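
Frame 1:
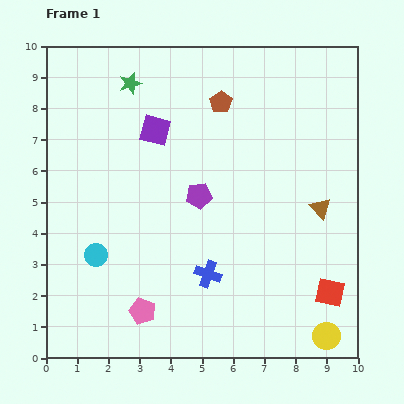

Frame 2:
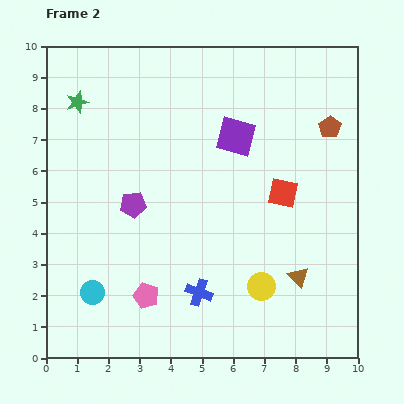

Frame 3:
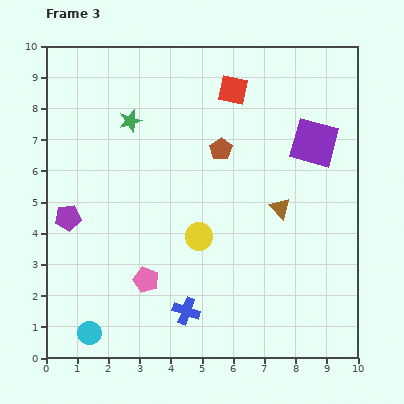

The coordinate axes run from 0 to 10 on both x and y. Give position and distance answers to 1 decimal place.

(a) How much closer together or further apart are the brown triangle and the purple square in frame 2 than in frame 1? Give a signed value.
-1.0

Distance in frame 1: 5.9. Distance in frame 2: 4.9.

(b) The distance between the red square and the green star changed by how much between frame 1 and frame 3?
-5.9

Distance in frame 1: 9.3. Distance in frame 3: 3.4.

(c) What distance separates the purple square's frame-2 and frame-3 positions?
2.5

The purple square moved from (6.1, 7.1) to (8.6, 6.9), a distance of √(2.5² + 0.2²) ≈ 2.5.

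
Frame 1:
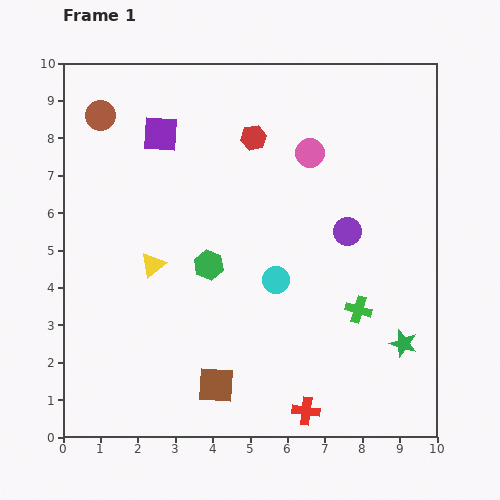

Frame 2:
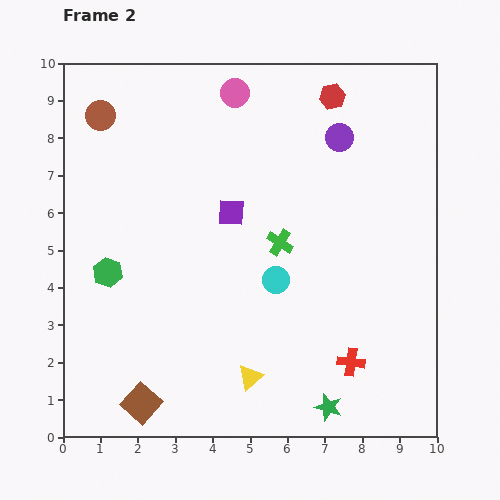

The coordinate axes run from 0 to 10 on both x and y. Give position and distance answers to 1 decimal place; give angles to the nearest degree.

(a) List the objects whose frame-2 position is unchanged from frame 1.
the brown circle, the cyan circle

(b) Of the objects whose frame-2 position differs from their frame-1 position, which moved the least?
the red cross

(moved 1.8)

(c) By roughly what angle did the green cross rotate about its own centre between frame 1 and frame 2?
16° clockwise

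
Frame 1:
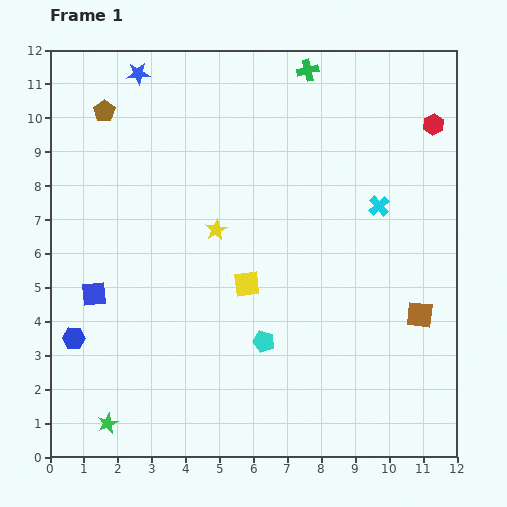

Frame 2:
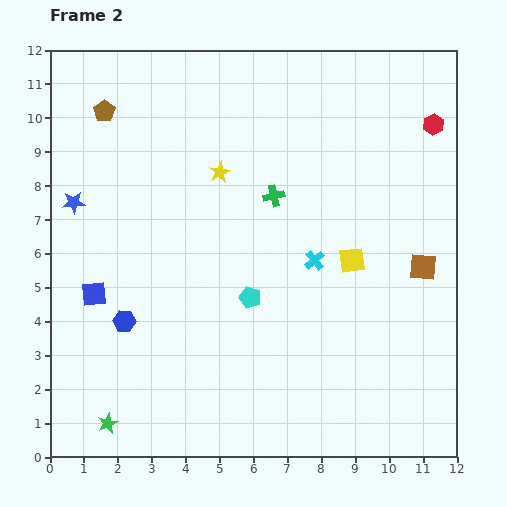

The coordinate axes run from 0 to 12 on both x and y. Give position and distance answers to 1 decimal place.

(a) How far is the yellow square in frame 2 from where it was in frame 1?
3.2

The yellow square moved from (5.8, 5.1) to (8.9, 5.8), a distance of √(3.1² + 0.7²) ≈ 3.2.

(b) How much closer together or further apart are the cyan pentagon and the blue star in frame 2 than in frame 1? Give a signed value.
-2.8

Distance in frame 1: 8.7. Distance in frame 2: 5.9.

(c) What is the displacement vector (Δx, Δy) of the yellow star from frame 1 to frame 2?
(0.1, 1.7)

The yellow star was at (4.9, 6.7) in frame 1 and (5.0, 8.4) in frame 2.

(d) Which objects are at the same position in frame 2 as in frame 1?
the green star, the brown pentagon, the blue square, the red hexagon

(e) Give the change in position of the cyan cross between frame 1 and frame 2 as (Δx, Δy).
(-1.9, -1.6)

The cyan cross was at (9.7, 7.4) in frame 1 and (7.8, 5.8) in frame 2.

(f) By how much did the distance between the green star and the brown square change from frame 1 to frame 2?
+0.7

Distance in frame 1: 9.7. Distance in frame 2: 10.4.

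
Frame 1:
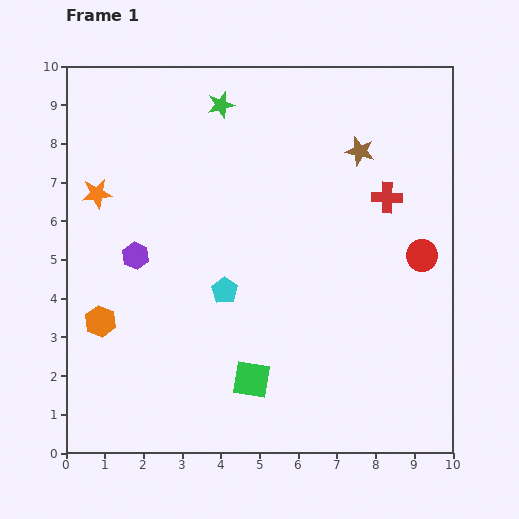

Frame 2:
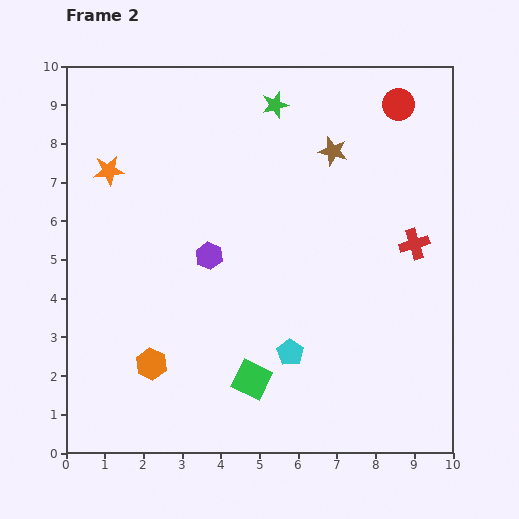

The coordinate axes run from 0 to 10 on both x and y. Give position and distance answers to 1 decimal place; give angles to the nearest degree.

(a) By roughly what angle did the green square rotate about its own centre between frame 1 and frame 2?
17° clockwise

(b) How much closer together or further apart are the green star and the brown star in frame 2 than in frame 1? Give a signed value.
-1.9

Distance in frame 1: 3.8. Distance in frame 2: 1.9.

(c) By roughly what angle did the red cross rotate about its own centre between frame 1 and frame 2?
18° counter-clockwise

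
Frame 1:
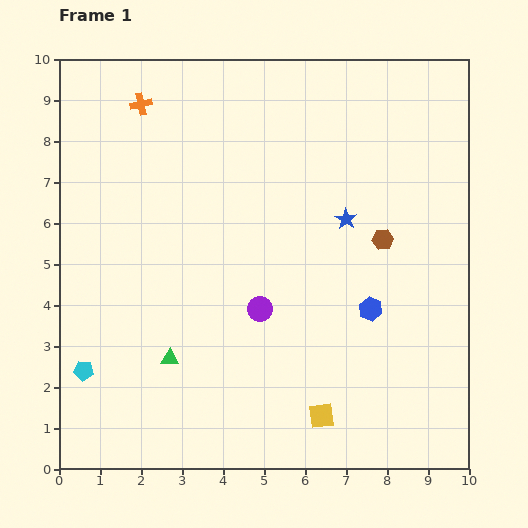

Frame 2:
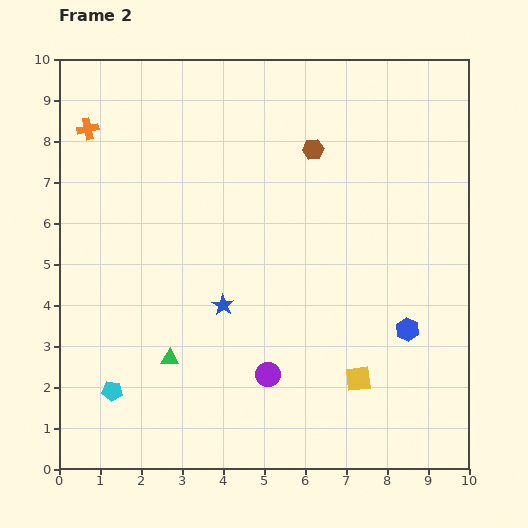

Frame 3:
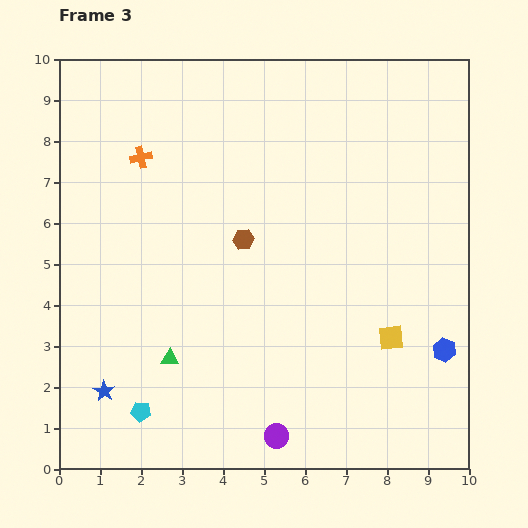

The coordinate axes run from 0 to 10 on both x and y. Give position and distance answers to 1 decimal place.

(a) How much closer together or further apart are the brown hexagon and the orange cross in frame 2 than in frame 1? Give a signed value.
-1.3

Distance in frame 1: 6.8. Distance in frame 2: 5.5.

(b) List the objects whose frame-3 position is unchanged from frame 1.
the green triangle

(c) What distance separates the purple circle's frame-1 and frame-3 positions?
3.1

The purple circle moved from (4.9, 3.9) to (5.3, 0.8), a distance of √(0.4² + 3.1²) ≈ 3.1.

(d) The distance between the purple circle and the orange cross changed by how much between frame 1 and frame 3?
+1.8

Distance in frame 1: 5.8. Distance in frame 3: 7.6.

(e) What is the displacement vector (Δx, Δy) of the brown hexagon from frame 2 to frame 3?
(-1.7, -2.2)

The brown hexagon was at (6.2, 7.8) in frame 2 and (4.5, 5.6) in frame 3.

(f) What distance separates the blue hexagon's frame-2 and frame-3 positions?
1.0

The blue hexagon moved from (8.5, 3.4) to (9.4, 2.9), a distance of √(0.9² + 0.5²) ≈ 1.0.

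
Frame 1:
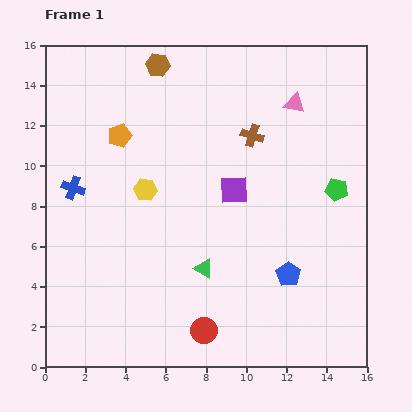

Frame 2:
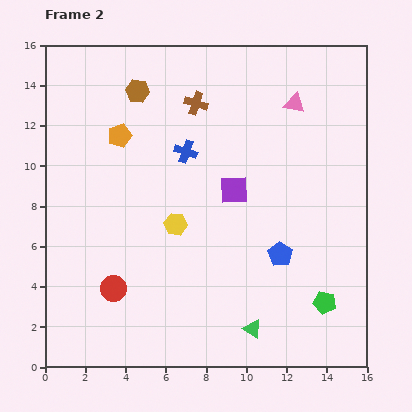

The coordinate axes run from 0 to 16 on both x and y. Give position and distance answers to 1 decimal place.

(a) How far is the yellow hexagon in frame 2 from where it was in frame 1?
2.3

The yellow hexagon moved from (5.0, 8.8) to (6.5, 7.1), a distance of √(1.5² + 1.7²) ≈ 2.3.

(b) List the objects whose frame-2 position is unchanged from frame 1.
the purple square, the pink triangle, the orange pentagon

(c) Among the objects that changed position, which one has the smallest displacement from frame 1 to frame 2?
the blue pentagon

(moved 1.1)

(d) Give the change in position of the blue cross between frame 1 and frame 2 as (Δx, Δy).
(5.6, 1.8)

The blue cross was at (1.4, 8.9) in frame 1 and (7.0, 10.7) in frame 2.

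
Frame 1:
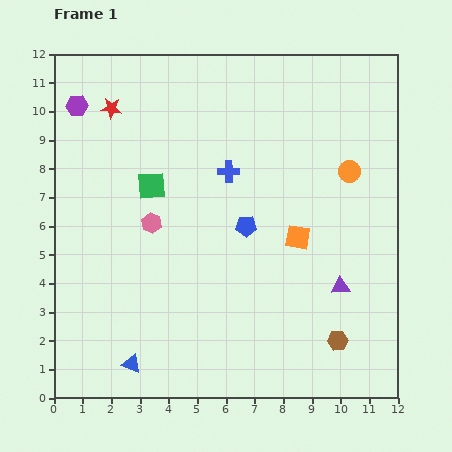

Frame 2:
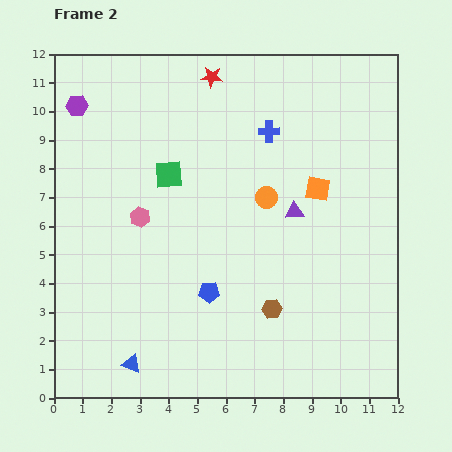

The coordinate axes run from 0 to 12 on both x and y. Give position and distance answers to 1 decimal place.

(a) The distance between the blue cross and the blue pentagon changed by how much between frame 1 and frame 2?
+4.0

Distance in frame 1: 2.0. Distance in frame 2: 6.0.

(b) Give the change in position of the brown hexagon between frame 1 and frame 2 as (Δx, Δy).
(-2.3, 1.1)

The brown hexagon was at (9.9, 2.0) in frame 1 and (7.6, 3.1) in frame 2.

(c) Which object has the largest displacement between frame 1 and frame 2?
the red star

(moved 3.7; next 3.1)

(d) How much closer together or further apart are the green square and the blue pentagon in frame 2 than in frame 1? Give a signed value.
+0.7

Distance in frame 1: 3.6. Distance in frame 2: 4.3.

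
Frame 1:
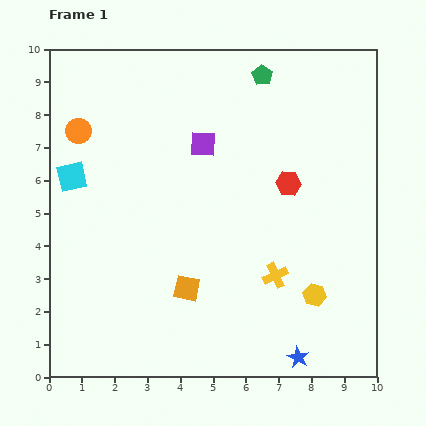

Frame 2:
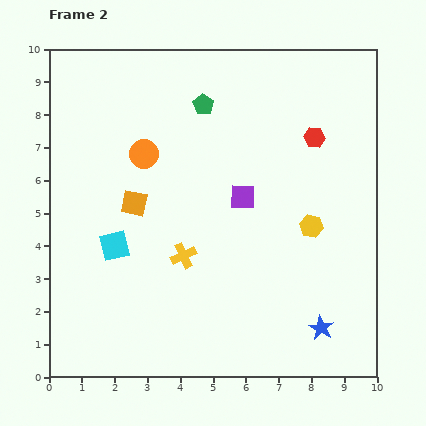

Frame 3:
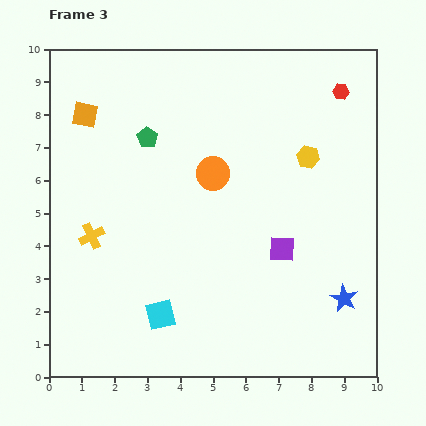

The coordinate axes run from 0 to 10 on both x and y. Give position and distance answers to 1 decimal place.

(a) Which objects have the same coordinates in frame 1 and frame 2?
none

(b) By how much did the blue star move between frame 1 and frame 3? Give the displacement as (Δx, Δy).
(1.4, 1.8)

The blue star was at (7.6, 0.6) in frame 1 and (9.0, 2.4) in frame 3.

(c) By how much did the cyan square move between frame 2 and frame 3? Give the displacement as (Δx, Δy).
(1.4, -2.1)

The cyan square was at (2.0, 4.0) in frame 2 and (3.4, 1.9) in frame 3.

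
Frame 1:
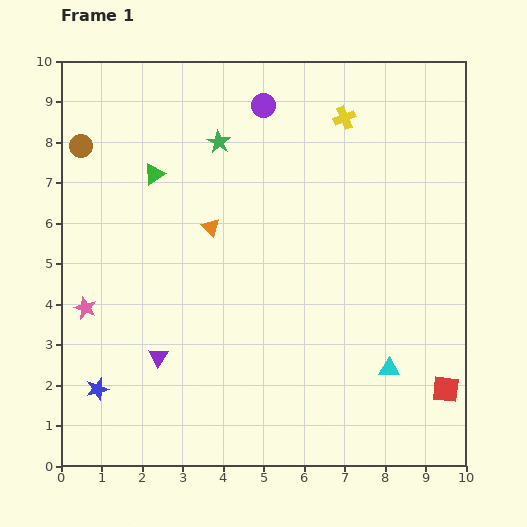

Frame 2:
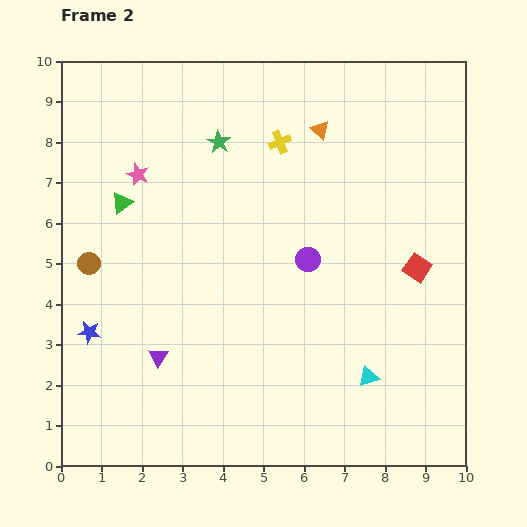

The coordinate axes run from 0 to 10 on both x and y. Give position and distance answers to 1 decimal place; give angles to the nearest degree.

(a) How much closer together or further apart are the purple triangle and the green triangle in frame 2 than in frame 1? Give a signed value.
-0.6

Distance in frame 1: 4.5. Distance in frame 2: 3.9.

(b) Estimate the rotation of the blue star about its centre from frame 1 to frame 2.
23° clockwise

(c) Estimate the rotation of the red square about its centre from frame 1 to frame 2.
27° clockwise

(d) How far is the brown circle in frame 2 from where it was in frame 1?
2.9

The brown circle moved from (0.5, 7.9) to (0.7, 5.0), a distance of √(0.2² + 2.9²) ≈ 2.9.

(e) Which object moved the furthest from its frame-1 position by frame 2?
the purple circle

(moved 4.0; next 3.6)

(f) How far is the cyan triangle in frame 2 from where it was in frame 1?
0.5

The cyan triangle moved from (8.1, 2.4) to (7.6, 2.2), a distance of √(0.5² + 0.2²) ≈ 0.5.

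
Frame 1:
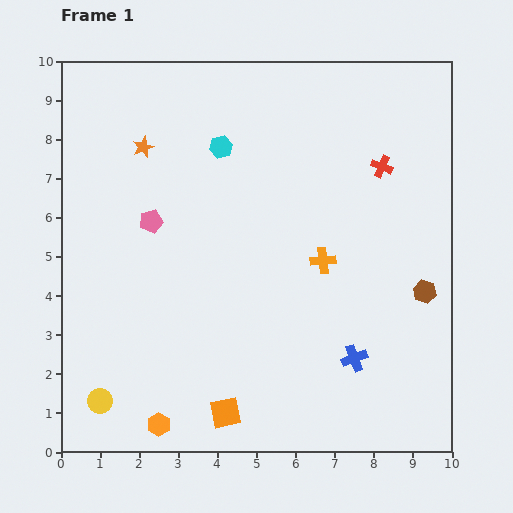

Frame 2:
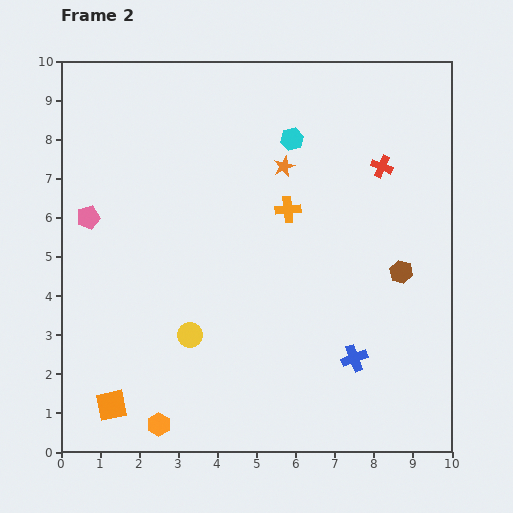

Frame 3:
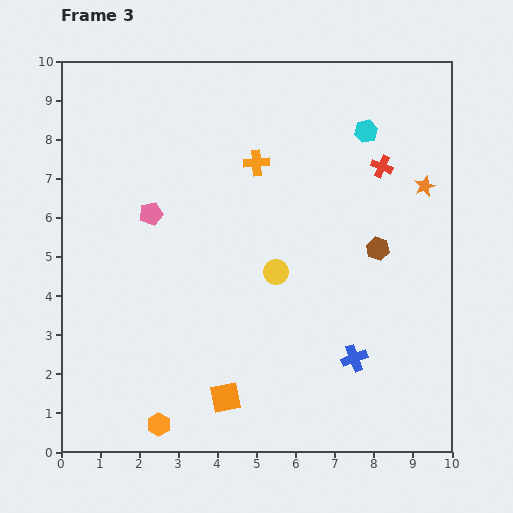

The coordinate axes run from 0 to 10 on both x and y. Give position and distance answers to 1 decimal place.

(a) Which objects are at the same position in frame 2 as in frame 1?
the orange hexagon, the blue cross, the red cross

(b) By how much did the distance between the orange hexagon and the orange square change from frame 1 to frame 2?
-0.4

Distance in frame 1: 1.7. Distance in frame 2: 1.3.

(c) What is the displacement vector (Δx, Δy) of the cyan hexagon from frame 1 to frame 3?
(3.7, 0.4)

The cyan hexagon was at (4.1, 7.8) in frame 1 and (7.8, 8.2) in frame 3.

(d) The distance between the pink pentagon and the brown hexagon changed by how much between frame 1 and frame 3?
-1.3

Distance in frame 1: 7.2. Distance in frame 3: 5.9.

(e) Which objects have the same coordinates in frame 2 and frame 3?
the orange hexagon, the blue cross, the red cross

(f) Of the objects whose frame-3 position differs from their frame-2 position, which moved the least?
the brown hexagon

(moved 0.8)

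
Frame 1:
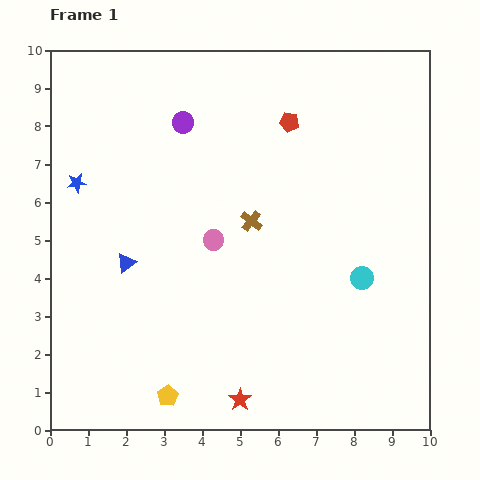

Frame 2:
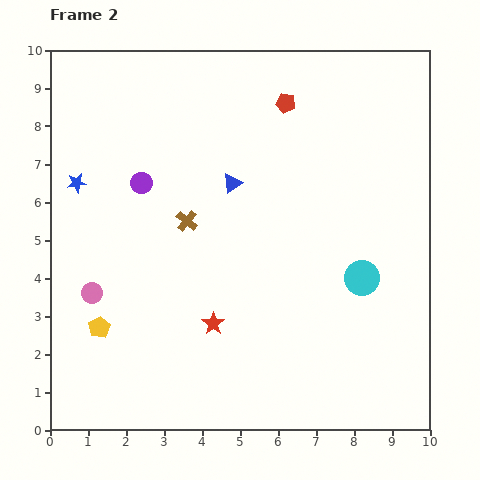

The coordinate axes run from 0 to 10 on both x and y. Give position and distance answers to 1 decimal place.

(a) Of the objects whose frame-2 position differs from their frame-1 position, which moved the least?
the red pentagon

(moved 0.5)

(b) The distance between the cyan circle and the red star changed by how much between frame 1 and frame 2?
-0.4

Distance in frame 1: 4.5. Distance in frame 2: 4.1.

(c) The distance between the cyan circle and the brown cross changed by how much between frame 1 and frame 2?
+1.5

Distance in frame 1: 3.3. Distance in frame 2: 4.8.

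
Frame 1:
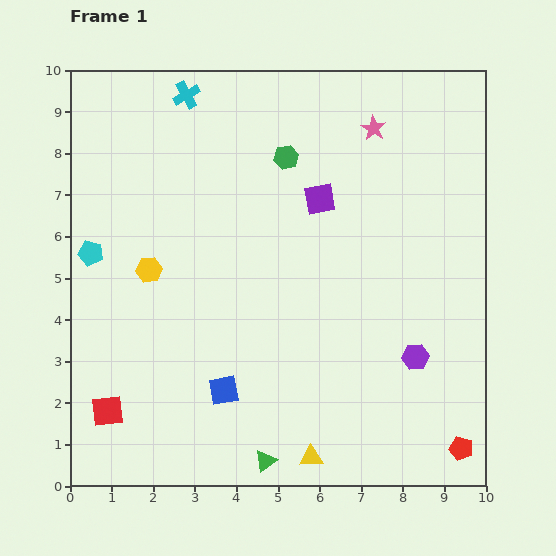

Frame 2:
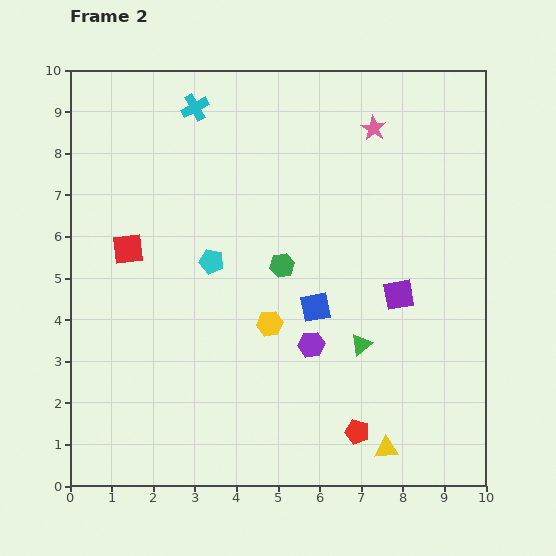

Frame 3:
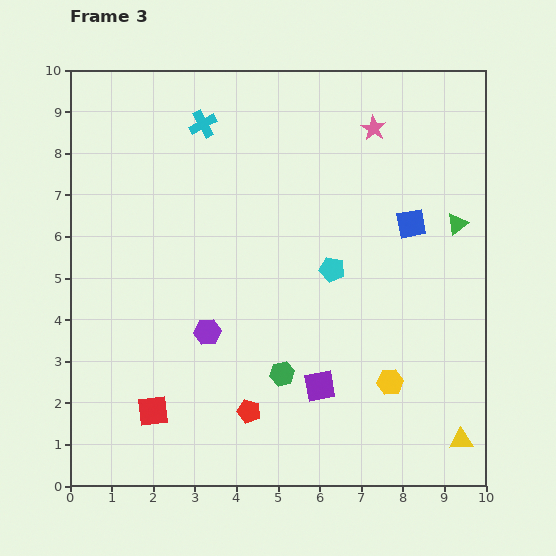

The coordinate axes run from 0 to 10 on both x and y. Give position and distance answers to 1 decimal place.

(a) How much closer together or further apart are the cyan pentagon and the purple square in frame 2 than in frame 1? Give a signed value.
-1.1

Distance in frame 1: 5.7. Distance in frame 2: 4.6.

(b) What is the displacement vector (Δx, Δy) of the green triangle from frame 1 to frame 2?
(2.3, 2.8)

The green triangle was at (4.7, 0.6) in frame 1 and (7.0, 3.4) in frame 2.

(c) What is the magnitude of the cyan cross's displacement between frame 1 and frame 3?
0.8

The cyan cross moved from (2.8, 9.4) to (3.2, 8.7), a distance of √(0.4² + 0.7²) ≈ 0.8.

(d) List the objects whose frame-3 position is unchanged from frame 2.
the pink star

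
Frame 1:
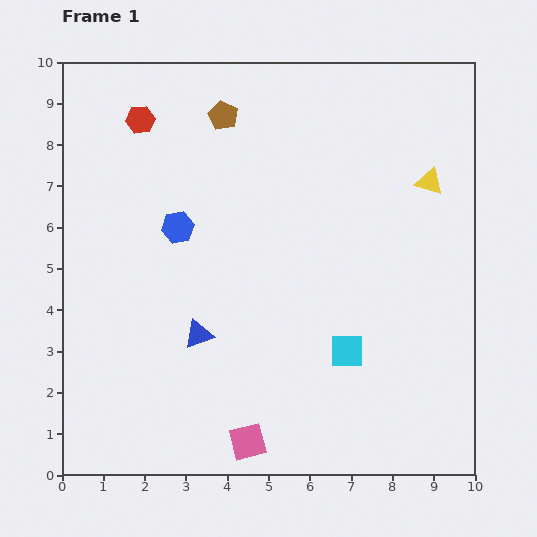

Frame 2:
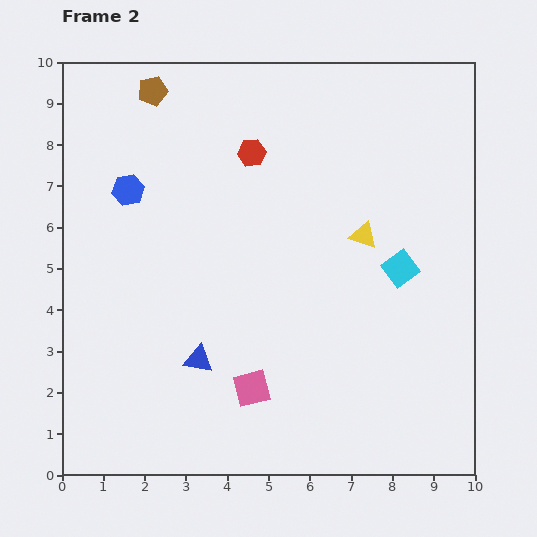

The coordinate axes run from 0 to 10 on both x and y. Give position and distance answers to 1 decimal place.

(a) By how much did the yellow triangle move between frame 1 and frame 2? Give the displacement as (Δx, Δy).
(-1.6, -1.3)

The yellow triangle was at (8.9, 7.1) in frame 1 and (7.3, 5.8) in frame 2.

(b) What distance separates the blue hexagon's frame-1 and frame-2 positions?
1.5

The blue hexagon moved from (2.8, 6.0) to (1.6, 6.9), a distance of √(1.2² + 0.9²) ≈ 1.5.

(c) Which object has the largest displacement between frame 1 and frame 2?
the red hexagon

(moved 2.8; next 2.4)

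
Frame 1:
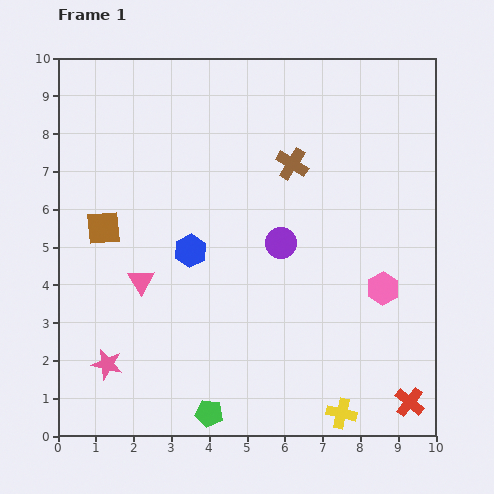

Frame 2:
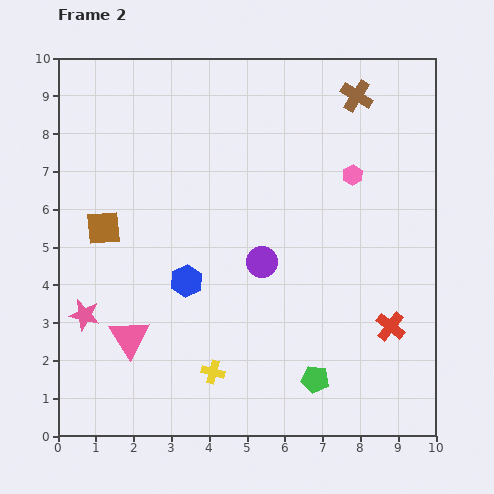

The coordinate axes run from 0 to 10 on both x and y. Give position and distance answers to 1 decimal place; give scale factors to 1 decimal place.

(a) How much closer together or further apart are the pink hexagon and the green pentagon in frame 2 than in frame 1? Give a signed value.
-0.2

Distance in frame 1: 5.7. Distance in frame 2: 5.5.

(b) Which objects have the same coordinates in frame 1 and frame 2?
the brown square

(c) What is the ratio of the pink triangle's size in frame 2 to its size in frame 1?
1.6×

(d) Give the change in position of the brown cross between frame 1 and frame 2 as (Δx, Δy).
(1.7, 1.8)

The brown cross was at (6.2, 7.2) in frame 1 and (7.9, 9.0) in frame 2.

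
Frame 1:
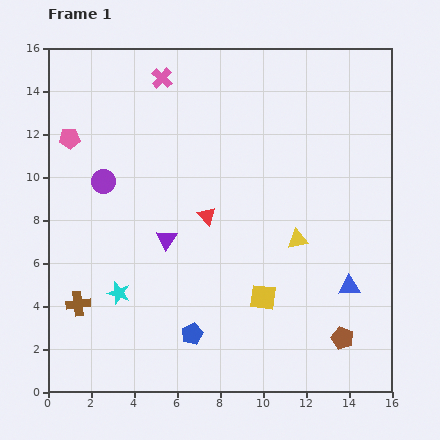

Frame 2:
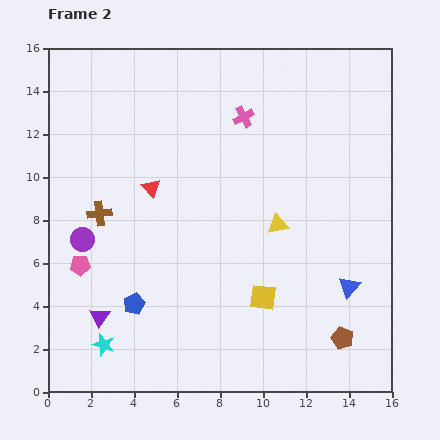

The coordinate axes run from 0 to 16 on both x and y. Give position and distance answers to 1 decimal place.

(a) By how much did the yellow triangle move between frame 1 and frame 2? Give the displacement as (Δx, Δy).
(-0.9, 0.7)

The yellow triangle was at (11.6, 7.1) in frame 1 and (10.7, 7.8) in frame 2.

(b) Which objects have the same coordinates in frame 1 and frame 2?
the yellow square, the brown pentagon, the blue triangle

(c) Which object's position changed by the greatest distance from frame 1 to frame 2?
the pink pentagon

(moved 5.9; next 4.8)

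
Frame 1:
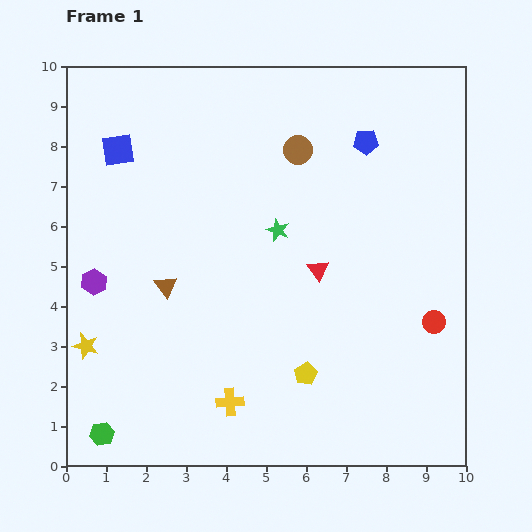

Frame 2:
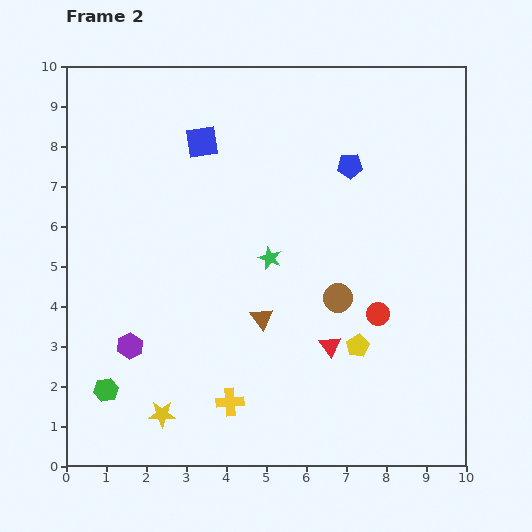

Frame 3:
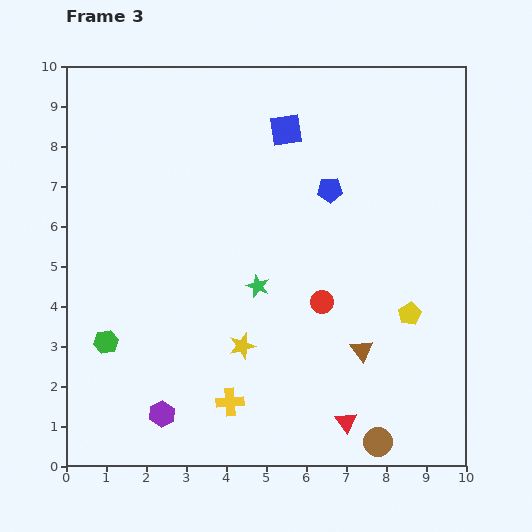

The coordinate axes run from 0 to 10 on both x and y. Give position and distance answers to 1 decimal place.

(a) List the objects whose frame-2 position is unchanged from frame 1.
the yellow cross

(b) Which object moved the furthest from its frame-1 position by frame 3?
the brown circle

(moved 7.6; next 5.2)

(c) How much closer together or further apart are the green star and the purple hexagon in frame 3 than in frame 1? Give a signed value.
-0.8

Distance in frame 1: 4.8. Distance in frame 3: 4.0.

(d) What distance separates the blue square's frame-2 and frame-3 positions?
2.1

The blue square moved from (3.4, 8.1) to (5.5, 8.4), a distance of √(2.1² + 0.3²) ≈ 2.1.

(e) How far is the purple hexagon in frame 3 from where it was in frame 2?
1.9

The purple hexagon moved from (1.6, 3.0) to (2.4, 1.3), a distance of √(0.8² + 1.7²) ≈ 1.9.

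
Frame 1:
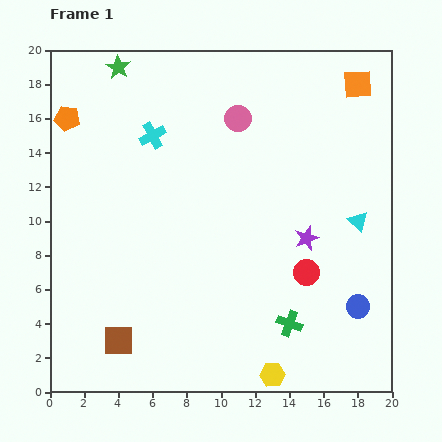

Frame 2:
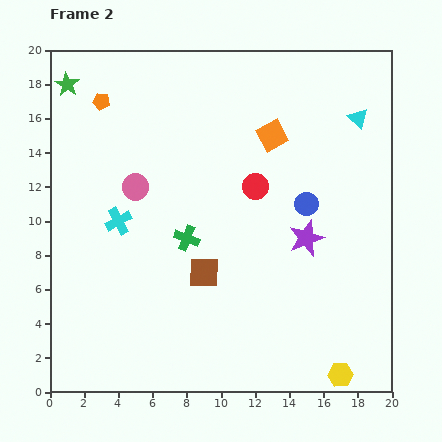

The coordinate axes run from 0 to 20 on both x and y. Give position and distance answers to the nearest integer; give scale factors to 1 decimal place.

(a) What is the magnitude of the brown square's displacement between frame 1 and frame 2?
6

The brown square moved from (4, 3) to (9, 7), a distance of √(5² + 4²) ≈ 6.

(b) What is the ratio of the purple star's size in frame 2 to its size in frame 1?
1.5×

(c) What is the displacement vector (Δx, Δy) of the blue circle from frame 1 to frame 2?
(-3, 6)

The blue circle was at (18, 5) in frame 1 and (15, 11) in frame 2.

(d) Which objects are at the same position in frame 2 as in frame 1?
the purple star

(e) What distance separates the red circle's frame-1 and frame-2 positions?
6

The red circle moved from (15, 7) to (12, 12), a distance of √(3² + 5²) ≈ 6.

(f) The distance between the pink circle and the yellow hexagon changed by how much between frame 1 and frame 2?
+1

Distance in frame 1: 15. Distance in frame 2: 16.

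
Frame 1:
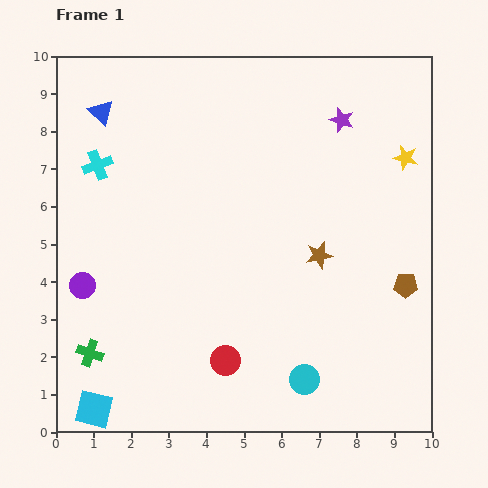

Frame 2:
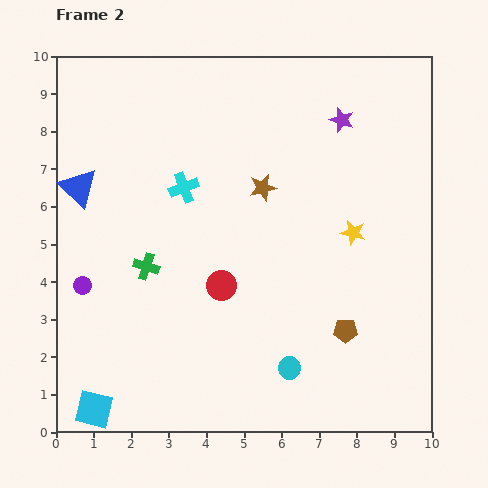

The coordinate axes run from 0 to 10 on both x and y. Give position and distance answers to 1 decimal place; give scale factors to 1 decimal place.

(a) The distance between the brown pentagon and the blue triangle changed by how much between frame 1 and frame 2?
-1.2

Distance in frame 1: 9.3. Distance in frame 2: 8.1.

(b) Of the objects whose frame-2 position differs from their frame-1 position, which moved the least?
the cyan circle

(moved 0.5)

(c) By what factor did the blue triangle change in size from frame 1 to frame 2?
1.6×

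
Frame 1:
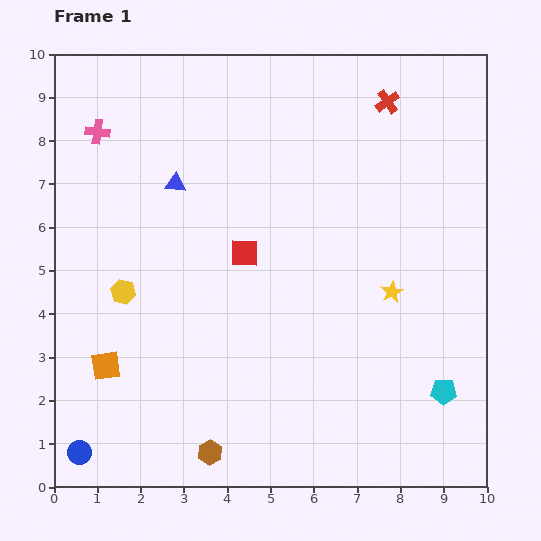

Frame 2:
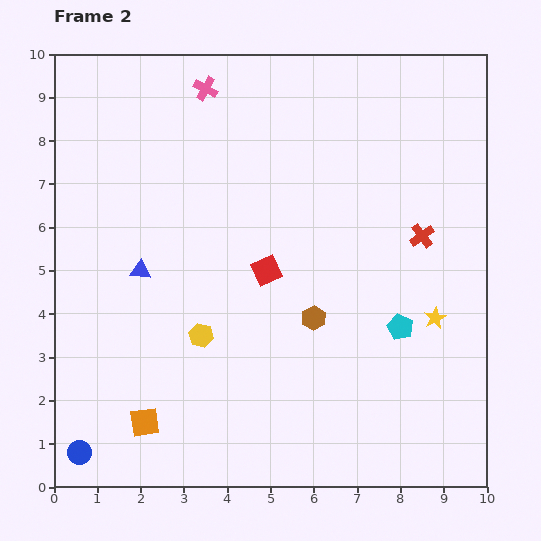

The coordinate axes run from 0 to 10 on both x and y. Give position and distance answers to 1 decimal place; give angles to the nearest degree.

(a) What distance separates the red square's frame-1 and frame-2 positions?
0.6

The red square moved from (4.4, 5.4) to (4.9, 5.0), a distance of √(0.5² + 0.4²) ≈ 0.6.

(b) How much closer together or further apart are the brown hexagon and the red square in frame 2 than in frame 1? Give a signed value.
-3.1

Distance in frame 1: 4.7. Distance in frame 2: 1.6.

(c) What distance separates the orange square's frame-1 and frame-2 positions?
1.6

The orange square moved from (1.2, 2.8) to (2.1, 1.5), a distance of √(0.9² + 1.3²) ≈ 1.6.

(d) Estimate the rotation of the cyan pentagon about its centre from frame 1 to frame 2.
23° clockwise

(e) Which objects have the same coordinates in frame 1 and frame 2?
the blue circle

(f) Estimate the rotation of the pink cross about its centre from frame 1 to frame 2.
21° clockwise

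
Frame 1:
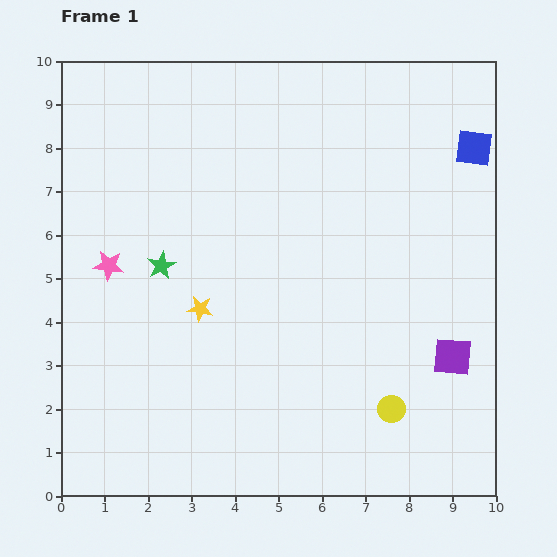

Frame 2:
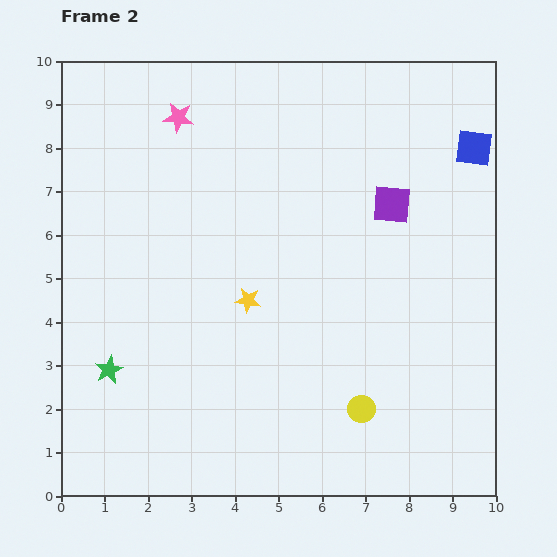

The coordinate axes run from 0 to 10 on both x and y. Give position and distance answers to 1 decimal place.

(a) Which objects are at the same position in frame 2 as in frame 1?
the blue square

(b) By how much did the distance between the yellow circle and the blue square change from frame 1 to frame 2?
+0.2

Distance in frame 1: 6.3. Distance in frame 2: 6.5.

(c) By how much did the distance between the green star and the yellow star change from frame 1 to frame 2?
+2.3

Distance in frame 1: 1.3. Distance in frame 2: 3.6.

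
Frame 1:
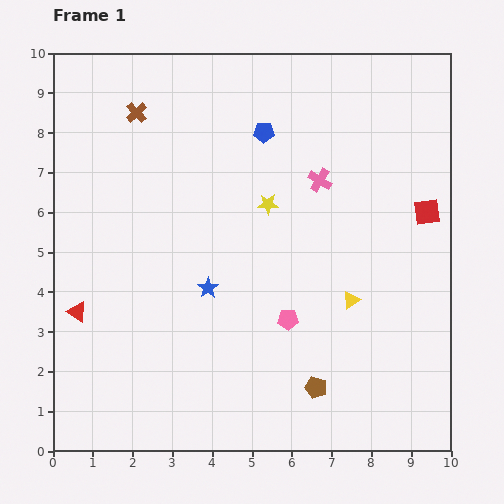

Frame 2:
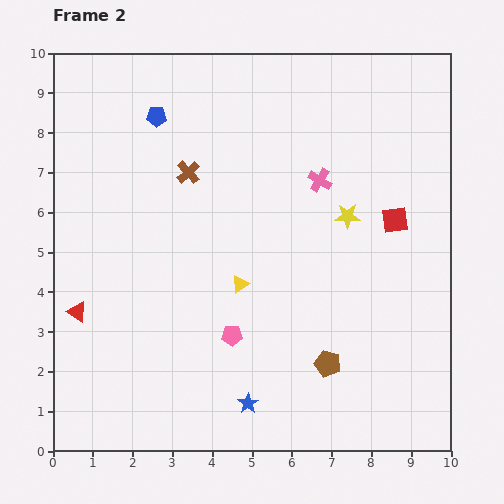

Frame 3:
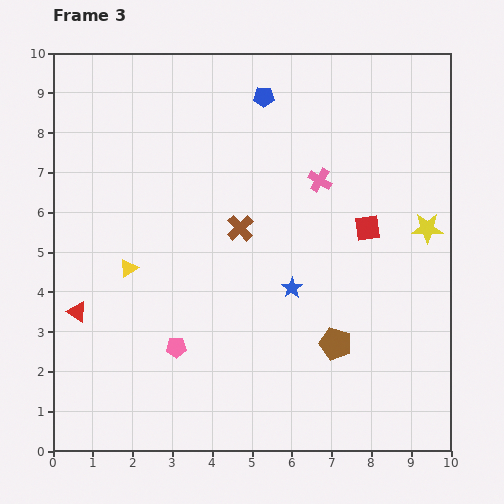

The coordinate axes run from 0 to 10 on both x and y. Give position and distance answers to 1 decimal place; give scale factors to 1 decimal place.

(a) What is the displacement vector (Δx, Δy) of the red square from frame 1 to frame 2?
(-0.8, -0.2)

The red square was at (9.4, 6.0) in frame 1 and (8.6, 5.8) in frame 2.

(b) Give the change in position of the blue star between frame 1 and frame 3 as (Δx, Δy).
(2.1, 0.0)

The blue star was at (3.9, 4.1) in frame 1 and (6.0, 4.1) in frame 3.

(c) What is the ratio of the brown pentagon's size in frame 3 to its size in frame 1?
1.5×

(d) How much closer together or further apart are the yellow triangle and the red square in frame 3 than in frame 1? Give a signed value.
+3.2

Distance in frame 1: 2.9. Distance in frame 3: 6.1.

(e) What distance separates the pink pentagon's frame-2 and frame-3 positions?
1.4

The pink pentagon moved from (4.5, 2.9) to (3.1, 2.6), a distance of √(1.4² + 0.3²) ≈ 1.4.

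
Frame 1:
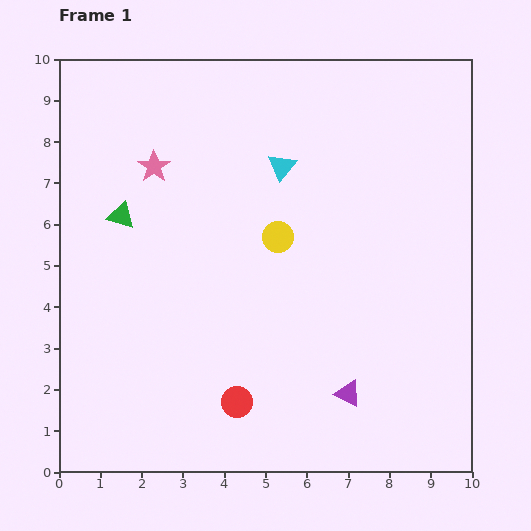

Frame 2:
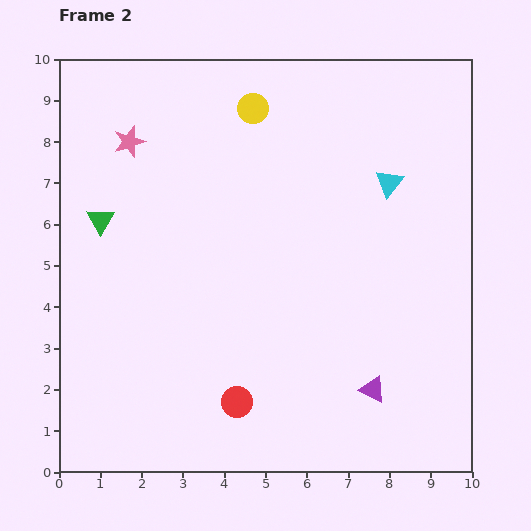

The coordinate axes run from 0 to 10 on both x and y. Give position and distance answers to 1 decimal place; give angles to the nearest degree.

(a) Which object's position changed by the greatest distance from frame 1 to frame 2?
the yellow circle

(moved 3.2; next 2.6)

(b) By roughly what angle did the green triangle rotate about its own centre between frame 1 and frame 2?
44° clockwise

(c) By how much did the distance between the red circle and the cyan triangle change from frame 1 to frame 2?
+0.7

Distance in frame 1: 5.8. Distance in frame 2: 6.5.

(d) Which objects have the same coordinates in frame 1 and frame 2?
the red circle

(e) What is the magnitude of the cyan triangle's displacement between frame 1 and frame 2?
2.6

The cyan triangle moved from (5.4, 7.4) to (8.0, 7.0), a distance of √(2.6² + 0.4²) ≈ 2.6.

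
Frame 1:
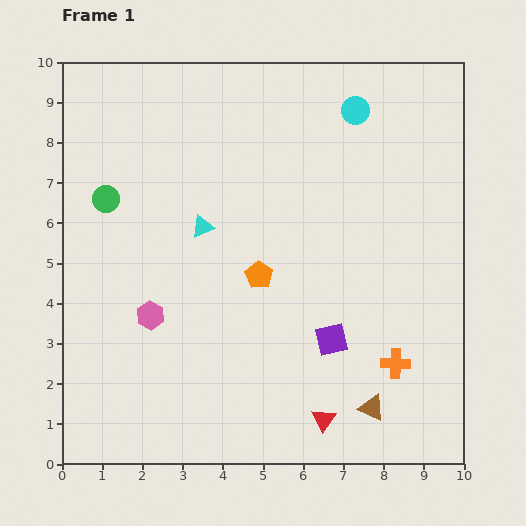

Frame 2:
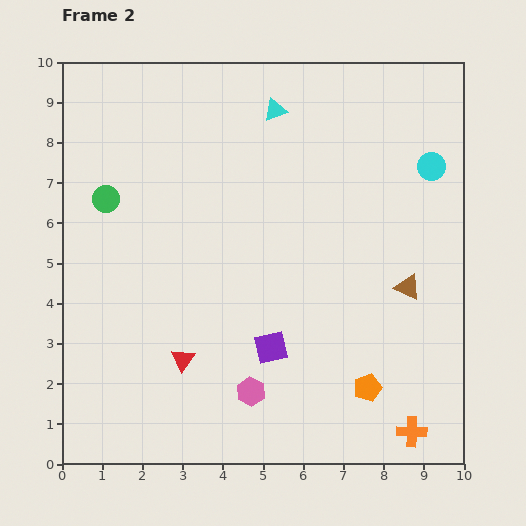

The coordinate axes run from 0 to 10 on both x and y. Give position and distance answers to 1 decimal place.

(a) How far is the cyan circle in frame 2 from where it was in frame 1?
2.4

The cyan circle moved from (7.3, 8.8) to (9.2, 7.4), a distance of √(1.9² + 1.4²) ≈ 2.4.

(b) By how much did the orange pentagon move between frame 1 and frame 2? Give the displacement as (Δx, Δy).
(2.7, -2.8)

The orange pentagon was at (4.9, 4.7) in frame 1 and (7.6, 1.9) in frame 2.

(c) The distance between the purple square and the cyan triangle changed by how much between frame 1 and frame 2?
+1.6

Distance in frame 1: 4.3. Distance in frame 2: 5.9.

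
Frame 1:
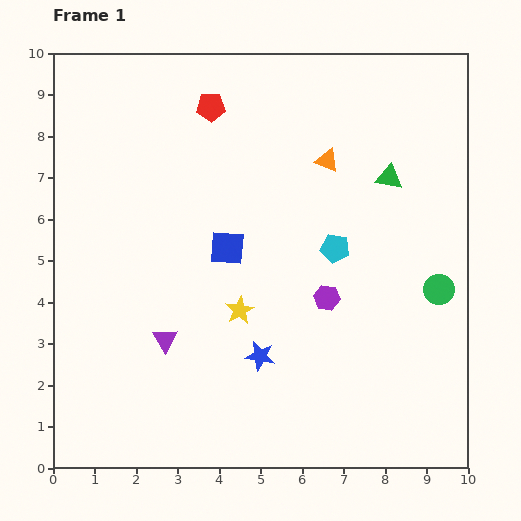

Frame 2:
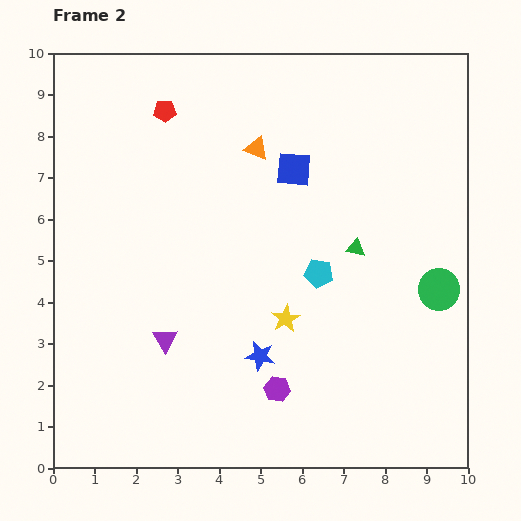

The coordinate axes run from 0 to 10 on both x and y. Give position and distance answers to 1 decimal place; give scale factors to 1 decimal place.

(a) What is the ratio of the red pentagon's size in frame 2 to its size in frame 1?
0.8×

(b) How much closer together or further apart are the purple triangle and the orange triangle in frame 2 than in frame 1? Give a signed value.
-0.7

Distance in frame 1: 5.8. Distance in frame 2: 5.1.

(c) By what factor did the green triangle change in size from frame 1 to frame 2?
0.7×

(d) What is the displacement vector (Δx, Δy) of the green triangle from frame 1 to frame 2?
(-0.8, -1.7)

The green triangle was at (8.1, 7.0) in frame 1 and (7.3, 5.3) in frame 2.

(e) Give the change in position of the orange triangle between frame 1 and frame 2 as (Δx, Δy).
(-1.7, 0.3)

The orange triangle was at (6.6, 7.4) in frame 1 and (4.9, 7.7) in frame 2.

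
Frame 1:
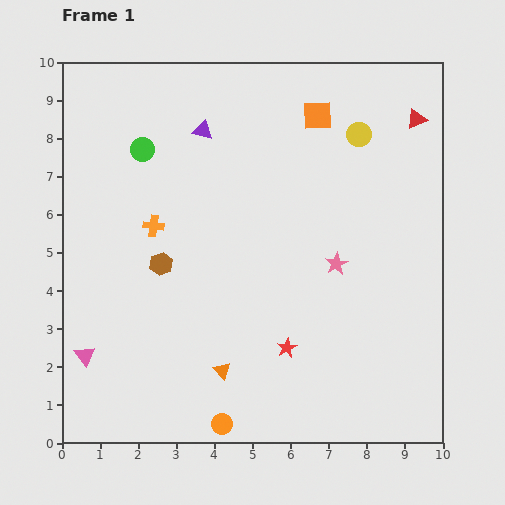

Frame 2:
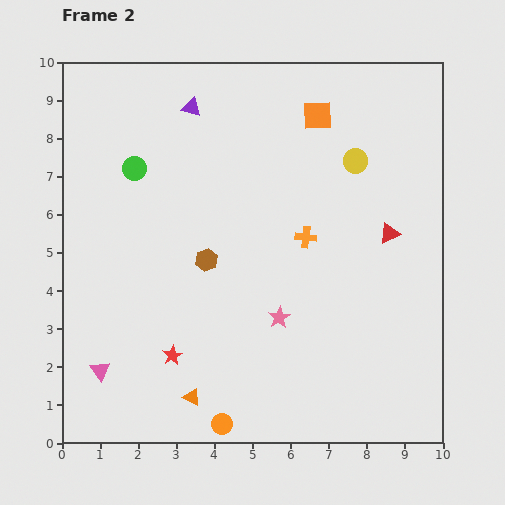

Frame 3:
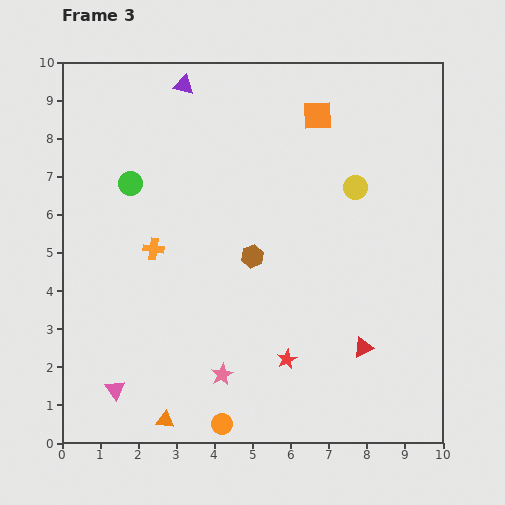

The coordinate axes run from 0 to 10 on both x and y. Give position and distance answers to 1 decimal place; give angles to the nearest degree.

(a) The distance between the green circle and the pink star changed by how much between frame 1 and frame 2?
-0.5

Distance in frame 1: 5.9. Distance in frame 2: 5.4.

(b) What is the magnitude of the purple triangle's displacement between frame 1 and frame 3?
1.3

The purple triangle moved from (3.7, 8.2) to (3.2, 9.4), a distance of √(0.5² + 1.2²) ≈ 1.3.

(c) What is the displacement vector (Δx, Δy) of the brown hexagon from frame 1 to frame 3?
(2.4, 0.2)

The brown hexagon was at (2.6, 4.7) in frame 1 and (5.0, 4.9) in frame 3.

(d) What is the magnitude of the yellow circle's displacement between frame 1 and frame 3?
1.4

The yellow circle moved from (7.8, 8.1) to (7.7, 6.7), a distance of √(0.1² + 1.4²) ≈ 1.4.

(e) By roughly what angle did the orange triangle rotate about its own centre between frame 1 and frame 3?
39° counter-clockwise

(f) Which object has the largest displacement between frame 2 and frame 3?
the orange cross

(moved 4.0; next 3.1)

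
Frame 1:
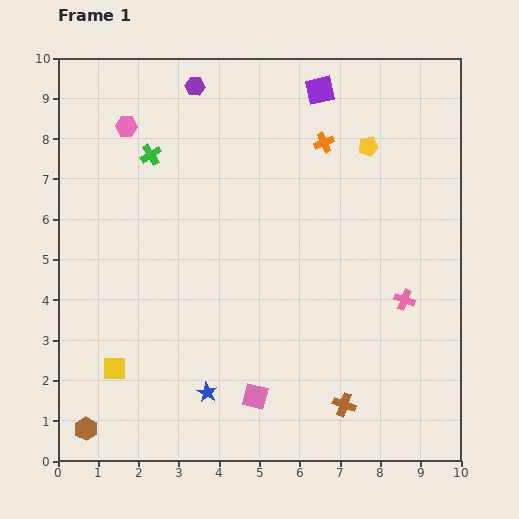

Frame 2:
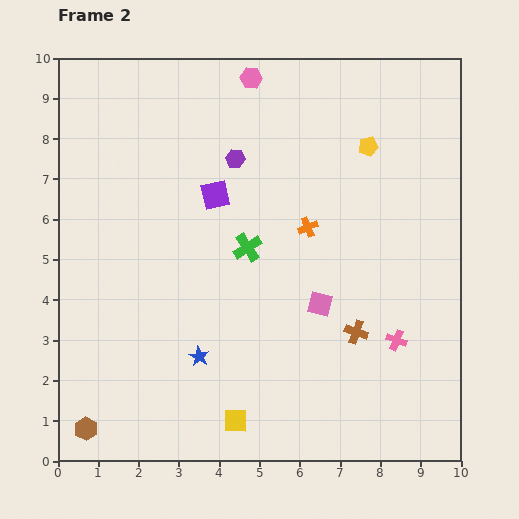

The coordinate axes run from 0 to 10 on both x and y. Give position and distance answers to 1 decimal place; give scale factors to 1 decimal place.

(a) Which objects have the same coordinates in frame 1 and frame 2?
the brown hexagon, the yellow pentagon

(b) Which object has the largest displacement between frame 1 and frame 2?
the purple square

(moved 3.7; next 3.3)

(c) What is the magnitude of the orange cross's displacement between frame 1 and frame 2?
2.1

The orange cross moved from (6.6, 7.9) to (6.2, 5.8), a distance of √(0.4² + 2.1²) ≈ 2.1.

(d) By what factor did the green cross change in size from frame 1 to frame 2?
1.4×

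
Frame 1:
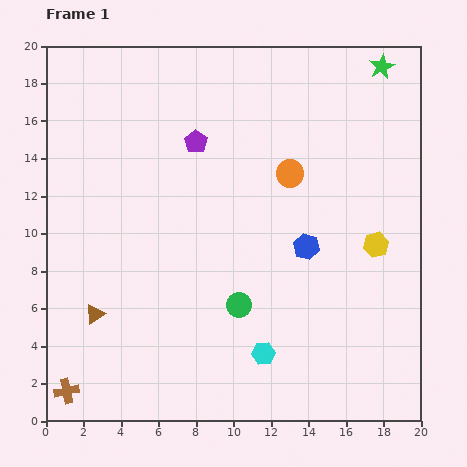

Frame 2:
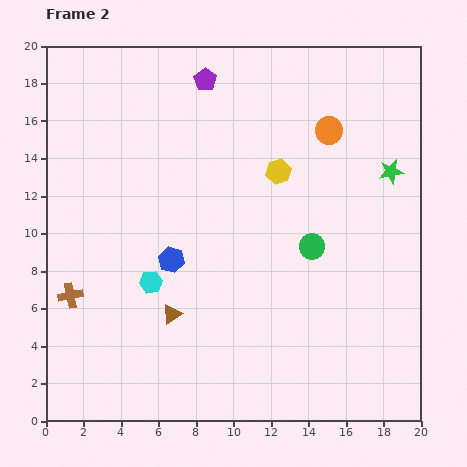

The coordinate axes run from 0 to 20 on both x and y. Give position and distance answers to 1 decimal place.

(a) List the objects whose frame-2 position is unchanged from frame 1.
none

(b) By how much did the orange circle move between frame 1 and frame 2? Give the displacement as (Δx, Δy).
(2.1, 2.3)

The orange circle was at (13.0, 13.2) in frame 1 and (15.1, 15.5) in frame 2.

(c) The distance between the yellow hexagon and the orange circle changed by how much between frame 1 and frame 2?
-2.5

Distance in frame 1: 6.0. Distance in frame 2: 3.5.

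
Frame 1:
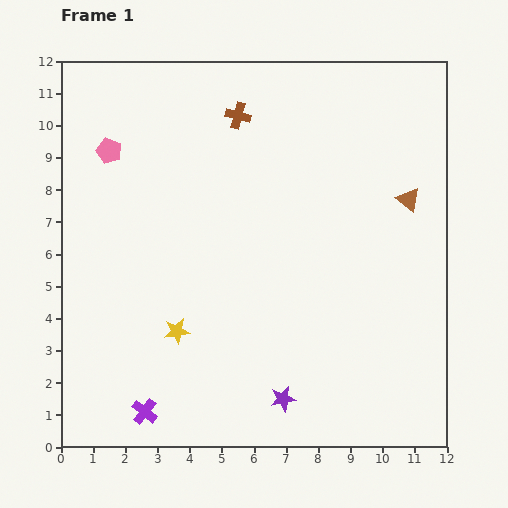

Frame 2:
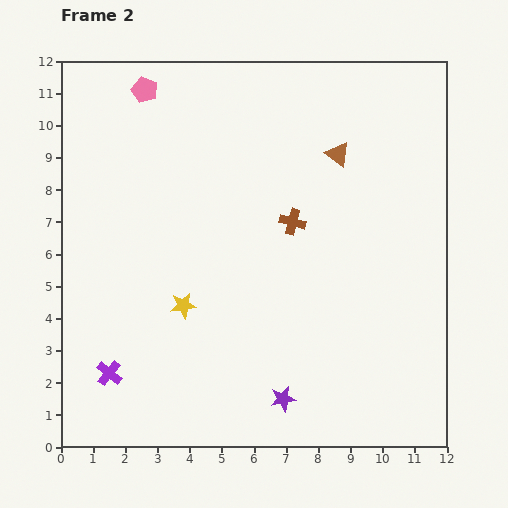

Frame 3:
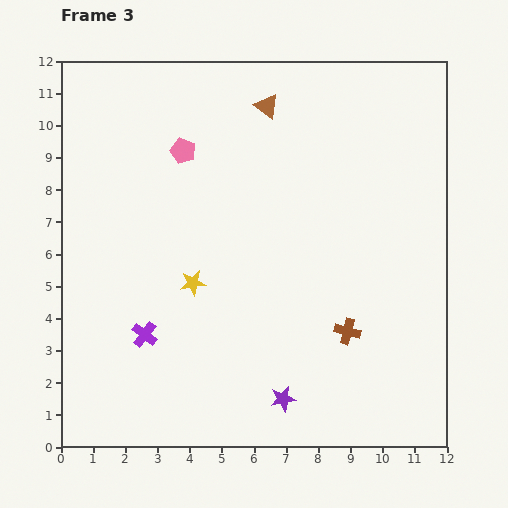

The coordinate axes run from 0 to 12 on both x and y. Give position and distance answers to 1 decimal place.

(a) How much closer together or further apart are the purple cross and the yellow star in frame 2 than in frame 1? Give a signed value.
+0.4

Distance in frame 1: 2.7. Distance in frame 2: 3.1.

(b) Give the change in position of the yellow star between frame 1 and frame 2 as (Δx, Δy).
(0.2, 0.8)

The yellow star was at (3.6, 3.6) in frame 1 and (3.8, 4.4) in frame 2.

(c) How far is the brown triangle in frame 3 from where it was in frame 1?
5.3

The brown triangle moved from (10.8, 7.7) to (6.4, 10.6), a distance of √(4.4² + 2.9²) ≈ 5.3.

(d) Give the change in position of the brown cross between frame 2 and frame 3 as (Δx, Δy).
(1.7, -3.4)

The brown cross was at (7.2, 7.0) in frame 2 and (8.9, 3.6) in frame 3.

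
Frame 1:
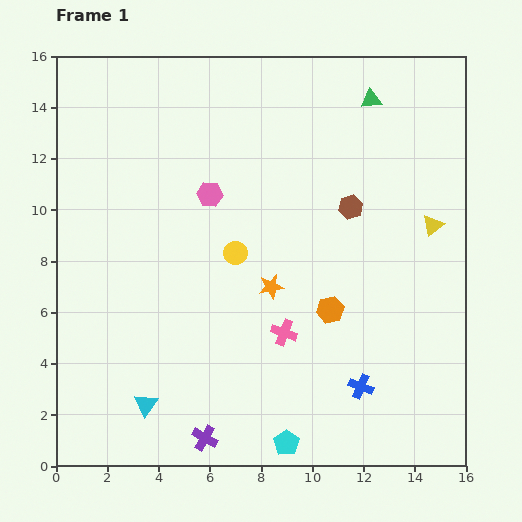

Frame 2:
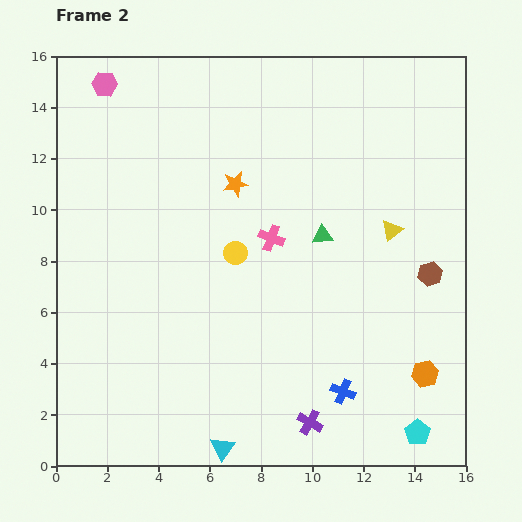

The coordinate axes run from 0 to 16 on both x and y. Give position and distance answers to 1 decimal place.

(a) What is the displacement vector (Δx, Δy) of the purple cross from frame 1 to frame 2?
(4.1, 0.6)

The purple cross was at (5.8, 1.1) in frame 1 and (9.9, 1.7) in frame 2.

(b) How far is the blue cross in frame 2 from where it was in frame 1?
0.7

The blue cross moved from (11.9, 3.1) to (11.2, 2.9), a distance of √(0.7² + 0.2²) ≈ 0.7.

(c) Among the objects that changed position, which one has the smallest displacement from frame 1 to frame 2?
the blue cross

(moved 0.7)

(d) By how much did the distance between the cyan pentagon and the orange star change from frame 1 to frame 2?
+5.9

Distance in frame 1: 6.1. Distance in frame 2: 12.0.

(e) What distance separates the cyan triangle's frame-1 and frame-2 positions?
3.4

The cyan triangle moved from (3.5, 2.4) to (6.5, 0.7), a distance of √(3.0² + 1.7²) ≈ 3.4.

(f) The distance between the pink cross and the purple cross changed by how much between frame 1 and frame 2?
+2.3

Distance in frame 1: 5.1. Distance in frame 2: 7.4.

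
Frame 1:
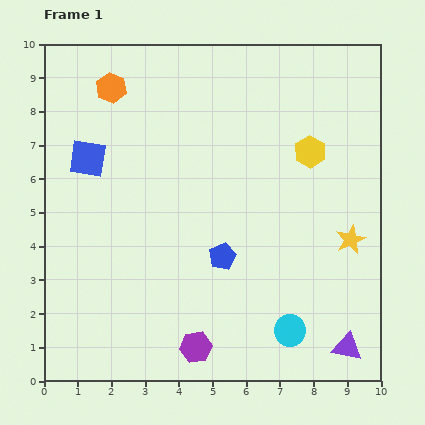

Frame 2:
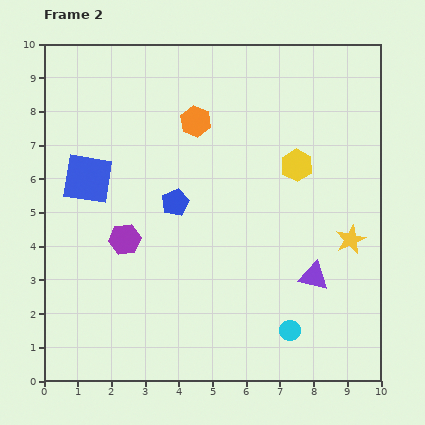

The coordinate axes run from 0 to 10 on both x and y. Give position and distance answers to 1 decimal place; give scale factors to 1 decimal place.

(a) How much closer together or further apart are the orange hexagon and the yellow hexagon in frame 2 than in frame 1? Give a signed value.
-2.9

Distance in frame 1: 6.2. Distance in frame 2: 3.3.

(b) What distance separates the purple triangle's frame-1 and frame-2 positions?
2.3

The purple triangle moved from (9.0, 1.0) to (8.0, 3.1), a distance of √(1.0² + 2.1²) ≈ 2.3.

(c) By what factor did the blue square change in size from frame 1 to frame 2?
1.4×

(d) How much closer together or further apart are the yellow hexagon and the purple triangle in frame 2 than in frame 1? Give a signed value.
-2.6

Distance in frame 1: 5.9. Distance in frame 2: 3.3.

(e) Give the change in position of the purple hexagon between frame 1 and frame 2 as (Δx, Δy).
(-2.1, 3.2)

The purple hexagon was at (4.5, 1.0) in frame 1 and (2.4, 4.2) in frame 2.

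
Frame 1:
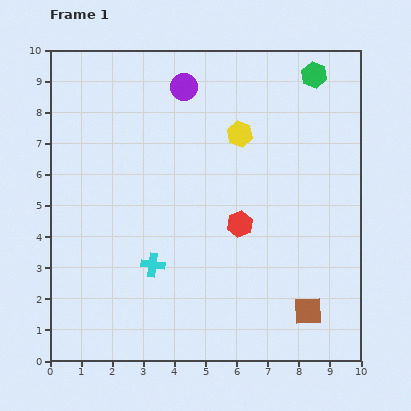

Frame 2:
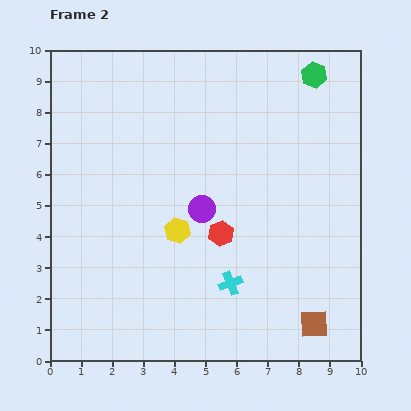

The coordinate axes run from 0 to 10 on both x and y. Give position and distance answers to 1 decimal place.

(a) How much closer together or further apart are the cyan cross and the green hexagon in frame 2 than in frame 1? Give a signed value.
-0.8

Distance in frame 1: 8.0. Distance in frame 2: 7.2.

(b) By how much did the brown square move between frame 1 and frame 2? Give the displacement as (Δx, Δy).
(0.2, -0.4)

The brown square was at (8.3, 1.6) in frame 1 and (8.5, 1.2) in frame 2.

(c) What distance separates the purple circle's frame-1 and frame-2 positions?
3.9

The purple circle moved from (4.3, 8.8) to (4.9, 4.9), a distance of √(0.6² + 3.9²) ≈ 3.9.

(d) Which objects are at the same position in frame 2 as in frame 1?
the green hexagon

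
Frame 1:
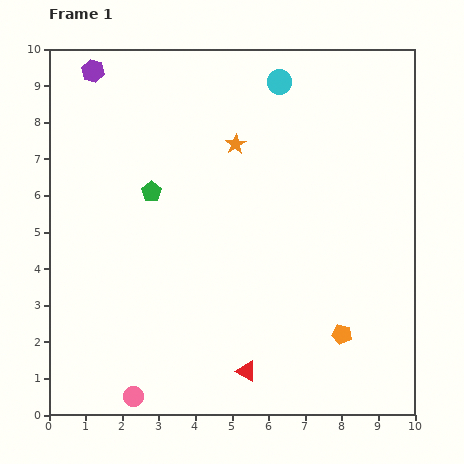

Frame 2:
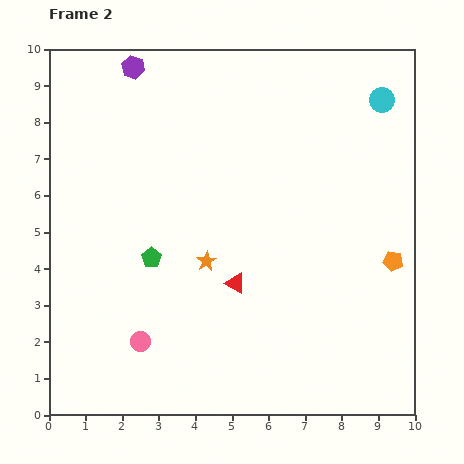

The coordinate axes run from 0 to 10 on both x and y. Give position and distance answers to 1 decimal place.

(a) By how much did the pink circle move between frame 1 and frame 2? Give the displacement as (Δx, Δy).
(0.2, 1.5)

The pink circle was at (2.3, 0.5) in frame 1 and (2.5, 2.0) in frame 2.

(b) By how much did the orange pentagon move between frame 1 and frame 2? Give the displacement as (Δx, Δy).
(1.4, 2.0)

The orange pentagon was at (8.0, 2.2) in frame 1 and (9.4, 4.2) in frame 2.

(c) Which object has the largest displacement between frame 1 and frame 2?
the orange star

(moved 3.3; next 2.8)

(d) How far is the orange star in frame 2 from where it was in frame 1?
3.3

The orange star moved from (5.1, 7.4) to (4.3, 4.2), a distance of √(0.8² + 3.2²) ≈ 3.3.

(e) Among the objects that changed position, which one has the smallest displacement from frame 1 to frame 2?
the purple hexagon

(moved 1.1)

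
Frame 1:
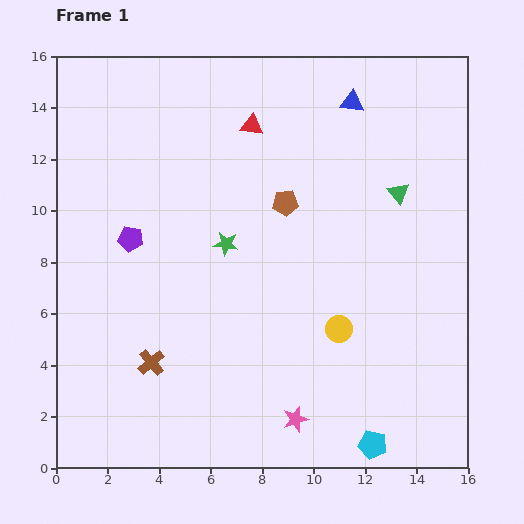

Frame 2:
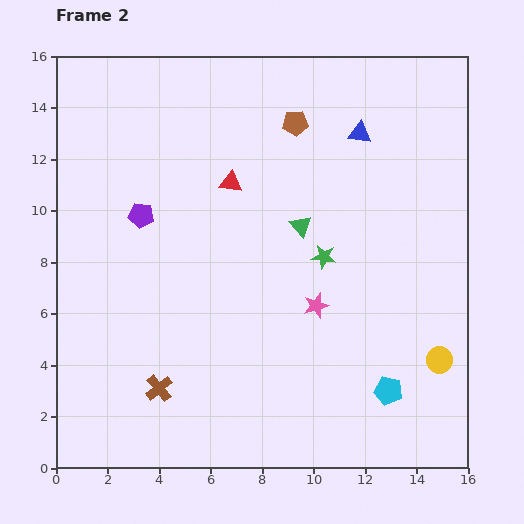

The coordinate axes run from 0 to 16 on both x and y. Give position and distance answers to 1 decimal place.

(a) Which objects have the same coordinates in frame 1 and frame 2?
none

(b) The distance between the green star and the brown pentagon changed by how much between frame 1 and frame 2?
+2.5

Distance in frame 1: 2.8. Distance in frame 2: 5.3.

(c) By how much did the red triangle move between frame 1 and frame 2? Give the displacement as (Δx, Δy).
(-0.8, -2.2)

The red triangle was at (7.6, 13.3) in frame 1 and (6.8, 11.1) in frame 2.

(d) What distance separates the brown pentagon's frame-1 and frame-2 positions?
3.1

The brown pentagon moved from (8.9, 10.3) to (9.3, 13.4), a distance of √(0.4² + 3.1²) ≈ 3.1.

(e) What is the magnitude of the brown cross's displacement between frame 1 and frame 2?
1.0

The brown cross moved from (3.7, 4.1) to (4.0, 3.1), a distance of √(0.3² + 1.0²) ≈ 1.0.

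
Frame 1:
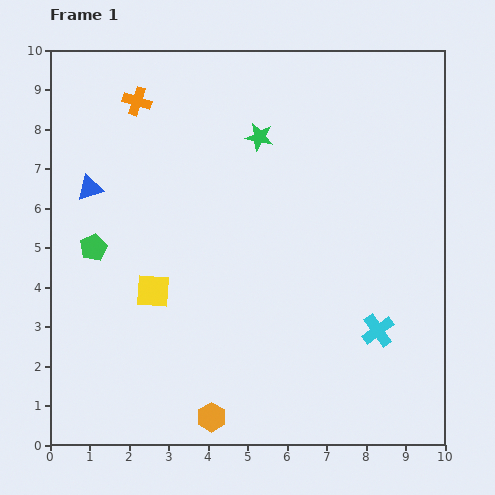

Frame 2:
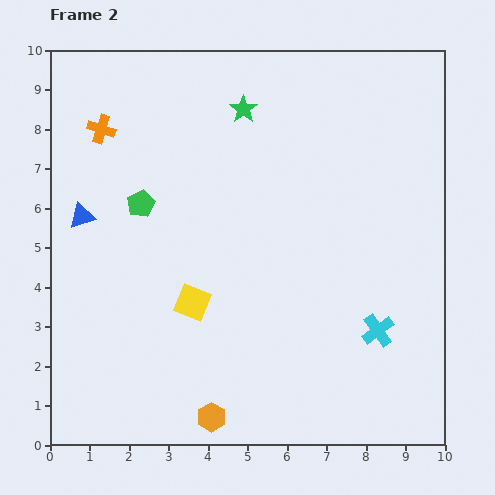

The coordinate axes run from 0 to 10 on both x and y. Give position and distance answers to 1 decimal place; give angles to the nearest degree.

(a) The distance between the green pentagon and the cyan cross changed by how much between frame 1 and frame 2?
-0.7

Distance in frame 1: 7.5. Distance in frame 2: 6.8.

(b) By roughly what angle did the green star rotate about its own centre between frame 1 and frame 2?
24° clockwise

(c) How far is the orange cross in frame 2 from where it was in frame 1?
1.1

The orange cross moved from (2.2, 8.7) to (1.3, 8.0), a distance of √(0.9² + 0.7²) ≈ 1.1.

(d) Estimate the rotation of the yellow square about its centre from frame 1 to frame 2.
18° clockwise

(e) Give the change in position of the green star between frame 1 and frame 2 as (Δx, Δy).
(-0.4, 0.7)

The green star was at (5.3, 7.8) in frame 1 and (4.9, 8.5) in frame 2.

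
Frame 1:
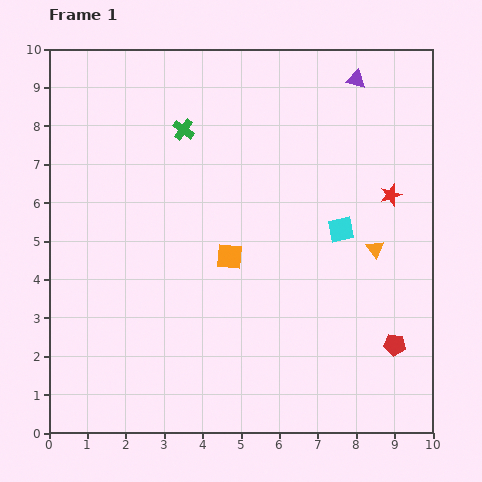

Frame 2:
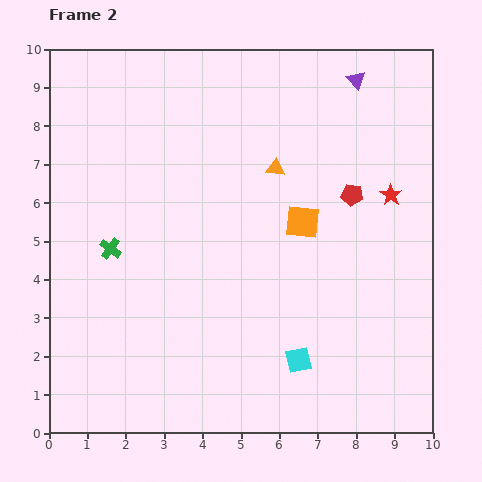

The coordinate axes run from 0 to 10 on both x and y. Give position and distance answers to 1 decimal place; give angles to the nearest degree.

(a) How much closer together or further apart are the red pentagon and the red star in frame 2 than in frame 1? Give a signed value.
-2.9

Distance in frame 1: 3.9. Distance in frame 2: 1.0.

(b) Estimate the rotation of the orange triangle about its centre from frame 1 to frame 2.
46° counter-clockwise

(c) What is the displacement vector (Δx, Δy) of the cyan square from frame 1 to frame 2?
(-1.1, -3.4)

The cyan square was at (7.6, 5.3) in frame 1 and (6.5, 1.9) in frame 2.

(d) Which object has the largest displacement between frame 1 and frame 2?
the red pentagon

(moved 4.1; next 3.6)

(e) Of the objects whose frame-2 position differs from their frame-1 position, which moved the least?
the orange square

(moved 2.1)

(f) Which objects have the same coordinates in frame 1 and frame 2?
the purple triangle, the red star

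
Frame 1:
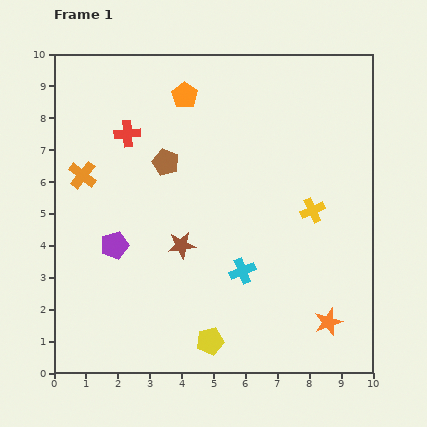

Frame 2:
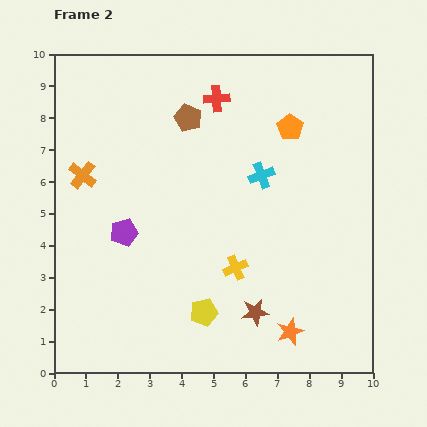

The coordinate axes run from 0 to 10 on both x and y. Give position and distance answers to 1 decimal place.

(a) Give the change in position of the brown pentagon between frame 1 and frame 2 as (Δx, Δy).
(0.7, 1.4)

The brown pentagon was at (3.5, 6.6) in frame 1 and (4.2, 8.0) in frame 2.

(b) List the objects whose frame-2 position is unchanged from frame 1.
the orange cross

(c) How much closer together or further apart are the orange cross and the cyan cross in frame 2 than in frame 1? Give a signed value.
-0.2

Distance in frame 1: 5.8. Distance in frame 2: 5.6.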